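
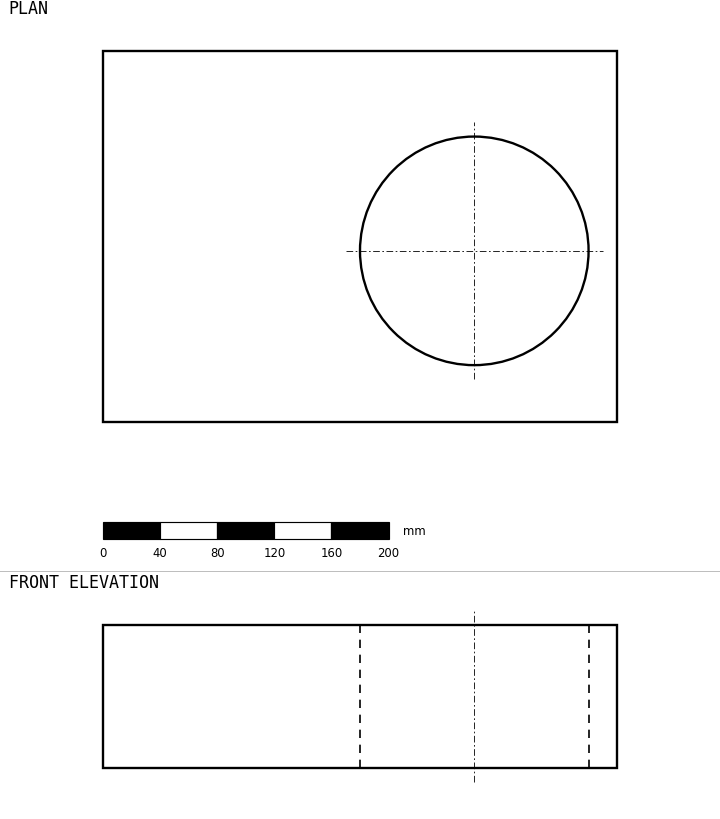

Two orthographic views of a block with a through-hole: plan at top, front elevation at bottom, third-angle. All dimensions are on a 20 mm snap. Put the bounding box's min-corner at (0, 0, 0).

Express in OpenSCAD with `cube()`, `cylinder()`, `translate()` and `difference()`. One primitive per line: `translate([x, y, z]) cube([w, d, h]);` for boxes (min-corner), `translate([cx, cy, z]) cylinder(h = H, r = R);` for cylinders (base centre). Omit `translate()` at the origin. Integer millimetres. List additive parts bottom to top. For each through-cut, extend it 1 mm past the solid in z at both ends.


difference() {
  cube([360, 260, 100]);
  translate([260, 120, -1]) cylinder(h = 102, r = 80);
}


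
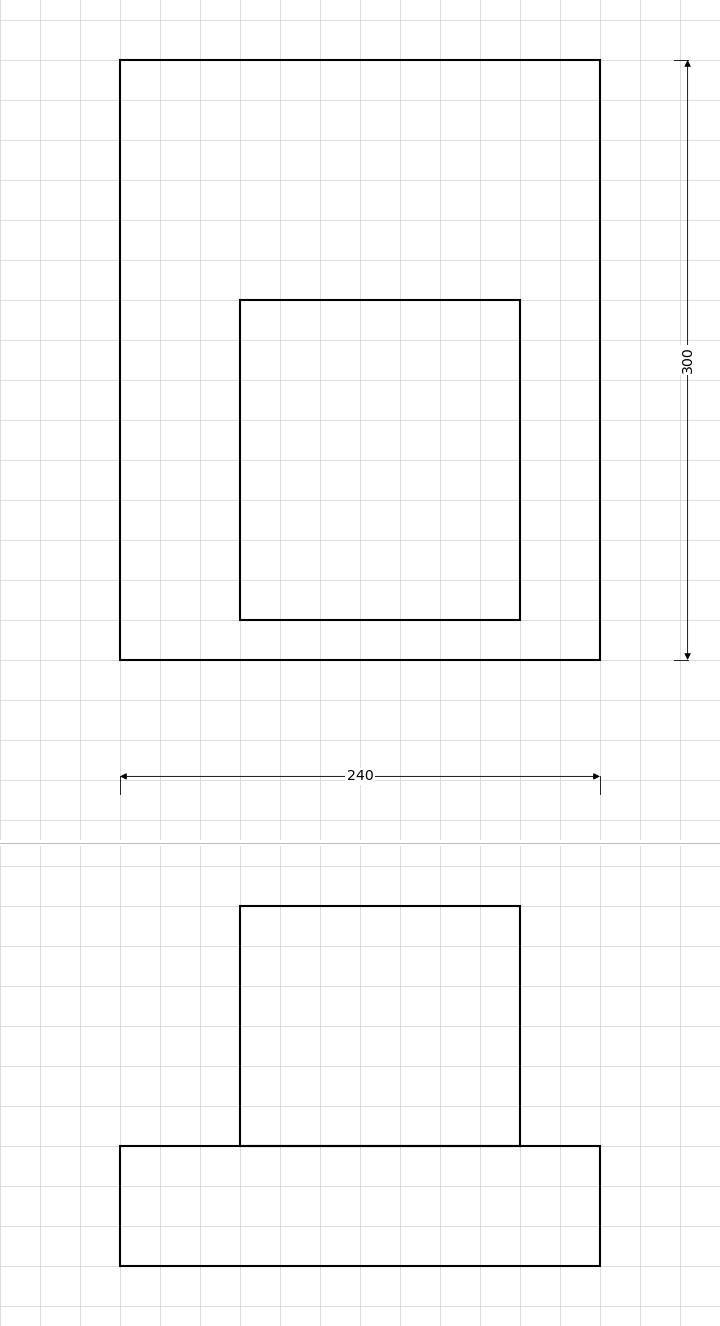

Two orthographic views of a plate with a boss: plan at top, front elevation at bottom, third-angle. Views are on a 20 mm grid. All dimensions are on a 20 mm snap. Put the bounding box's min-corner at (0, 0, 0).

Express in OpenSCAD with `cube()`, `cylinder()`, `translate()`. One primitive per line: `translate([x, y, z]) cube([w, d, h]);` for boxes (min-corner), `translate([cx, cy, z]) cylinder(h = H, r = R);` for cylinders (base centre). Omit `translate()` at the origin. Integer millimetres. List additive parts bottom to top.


cube([240, 300, 60]);
translate([60, 20, 60]) cube([140, 160, 120]);


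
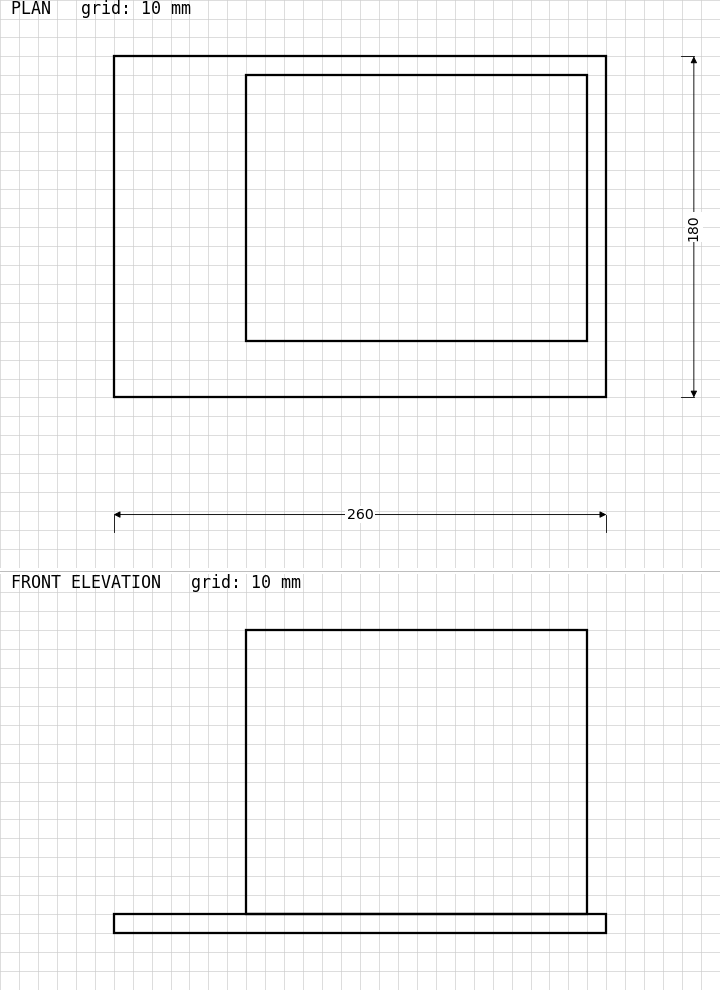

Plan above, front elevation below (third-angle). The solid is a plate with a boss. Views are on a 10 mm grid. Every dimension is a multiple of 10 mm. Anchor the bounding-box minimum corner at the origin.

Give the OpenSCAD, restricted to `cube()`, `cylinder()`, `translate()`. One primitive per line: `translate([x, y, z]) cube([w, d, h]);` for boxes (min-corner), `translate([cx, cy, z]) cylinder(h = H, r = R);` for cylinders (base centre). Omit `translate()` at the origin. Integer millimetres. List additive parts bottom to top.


cube([260, 180, 10]);
translate([70, 30, 10]) cube([180, 140, 150]);


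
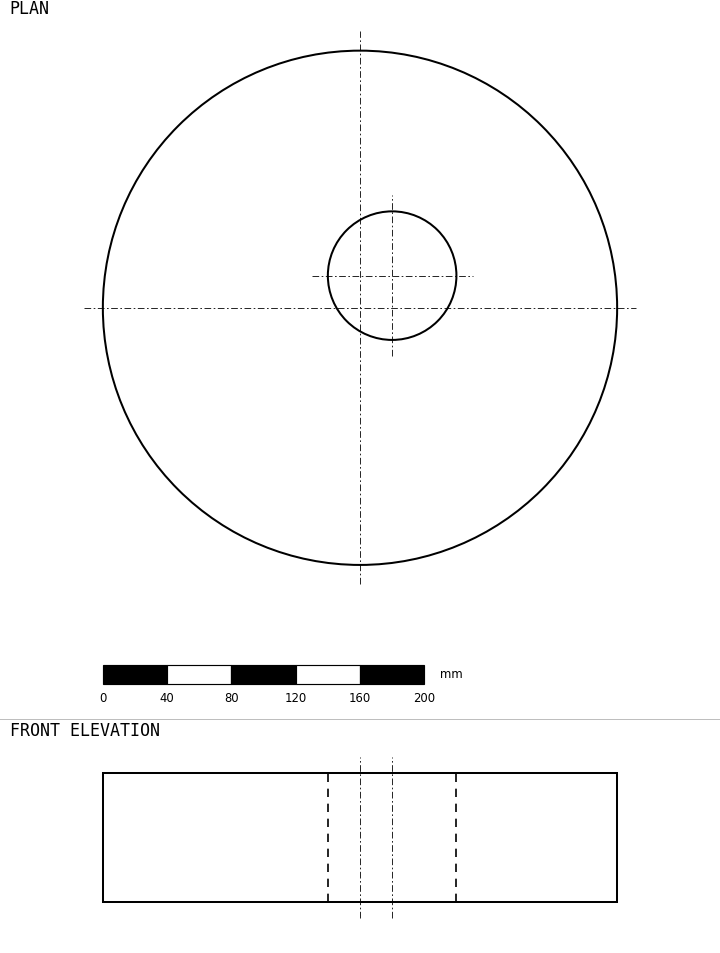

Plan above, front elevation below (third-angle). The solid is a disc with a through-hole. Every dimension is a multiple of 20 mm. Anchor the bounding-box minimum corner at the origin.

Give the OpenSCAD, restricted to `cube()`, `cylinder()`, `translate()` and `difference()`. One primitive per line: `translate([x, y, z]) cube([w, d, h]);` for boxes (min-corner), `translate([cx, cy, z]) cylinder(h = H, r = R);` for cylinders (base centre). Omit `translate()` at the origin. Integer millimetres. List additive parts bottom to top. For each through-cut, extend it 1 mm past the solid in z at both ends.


difference() {
  translate([160, 160, 0]) cylinder(h = 80, r = 160);
  translate([180, 180, -1]) cylinder(h = 82, r = 40);
}


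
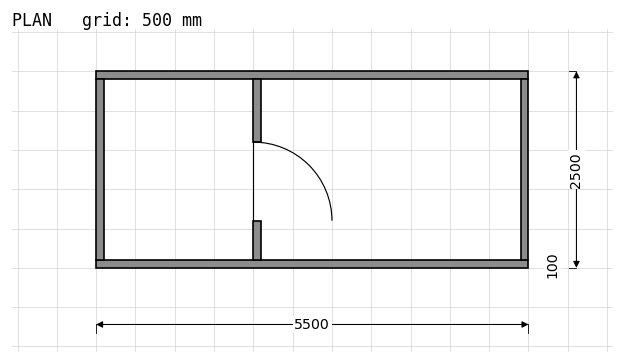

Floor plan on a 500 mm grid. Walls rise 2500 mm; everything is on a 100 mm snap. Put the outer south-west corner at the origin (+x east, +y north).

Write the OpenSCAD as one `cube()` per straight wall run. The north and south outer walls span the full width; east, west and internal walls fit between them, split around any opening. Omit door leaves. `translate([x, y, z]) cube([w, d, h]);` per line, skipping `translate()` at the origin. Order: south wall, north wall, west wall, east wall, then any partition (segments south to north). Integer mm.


cube([5500, 100, 2500]);
translate([0, 2400, 0]) cube([5500, 100, 2500]);
translate([0, 100, 0]) cube([100, 2300, 2500]);
translate([5400, 100, 0]) cube([100, 2300, 2500]);
translate([2000, 100, 0]) cube([100, 500, 2500]);
translate([2000, 1600, 0]) cube([100, 800, 2500]);


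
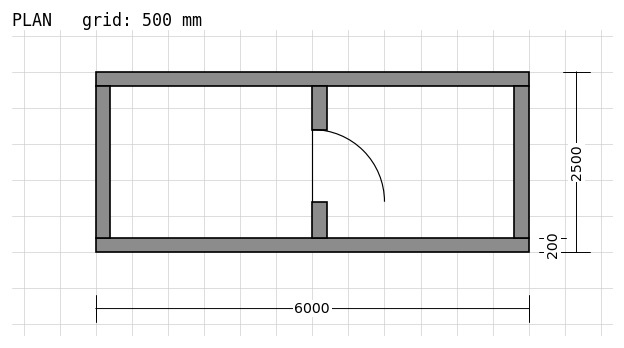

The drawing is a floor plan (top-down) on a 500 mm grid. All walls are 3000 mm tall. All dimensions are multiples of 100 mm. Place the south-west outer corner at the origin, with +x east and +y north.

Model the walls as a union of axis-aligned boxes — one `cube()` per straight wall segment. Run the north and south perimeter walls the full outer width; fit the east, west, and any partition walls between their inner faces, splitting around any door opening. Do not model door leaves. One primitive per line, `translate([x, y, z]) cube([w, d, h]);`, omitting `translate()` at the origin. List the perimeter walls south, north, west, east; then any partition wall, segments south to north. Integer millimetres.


cube([6000, 200, 3000]);
translate([0, 2300, 0]) cube([6000, 200, 3000]);
translate([0, 200, 0]) cube([200, 2100, 3000]);
translate([5800, 200, 0]) cube([200, 2100, 3000]);
translate([3000, 200, 0]) cube([200, 500, 3000]);
translate([3000, 1700, 0]) cube([200, 600, 3000]);


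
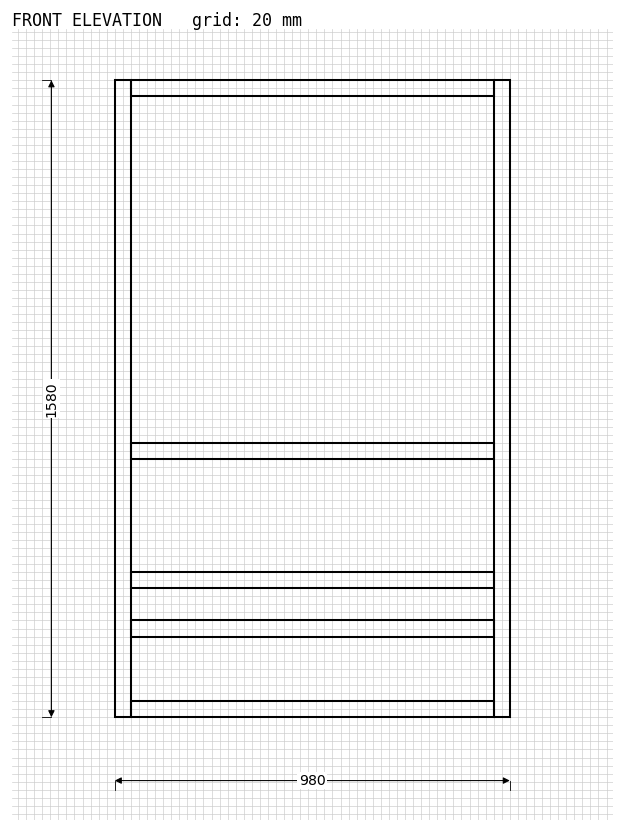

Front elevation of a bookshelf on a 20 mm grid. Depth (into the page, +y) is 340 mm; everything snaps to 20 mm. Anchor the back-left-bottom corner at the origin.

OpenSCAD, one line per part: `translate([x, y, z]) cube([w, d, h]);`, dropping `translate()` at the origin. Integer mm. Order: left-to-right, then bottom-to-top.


cube([40, 340, 1580]);
translate([40, 0, 0]) cube([900, 340, 40]);
translate([40, 0, 200]) cube([900, 340, 40]);
translate([40, 0, 320]) cube([900, 340, 40]);
translate([40, 0, 640]) cube([900, 340, 40]);
translate([40, 0, 1540]) cube([900, 340, 40]);
translate([940, 0, 0]) cube([40, 340, 1580]);


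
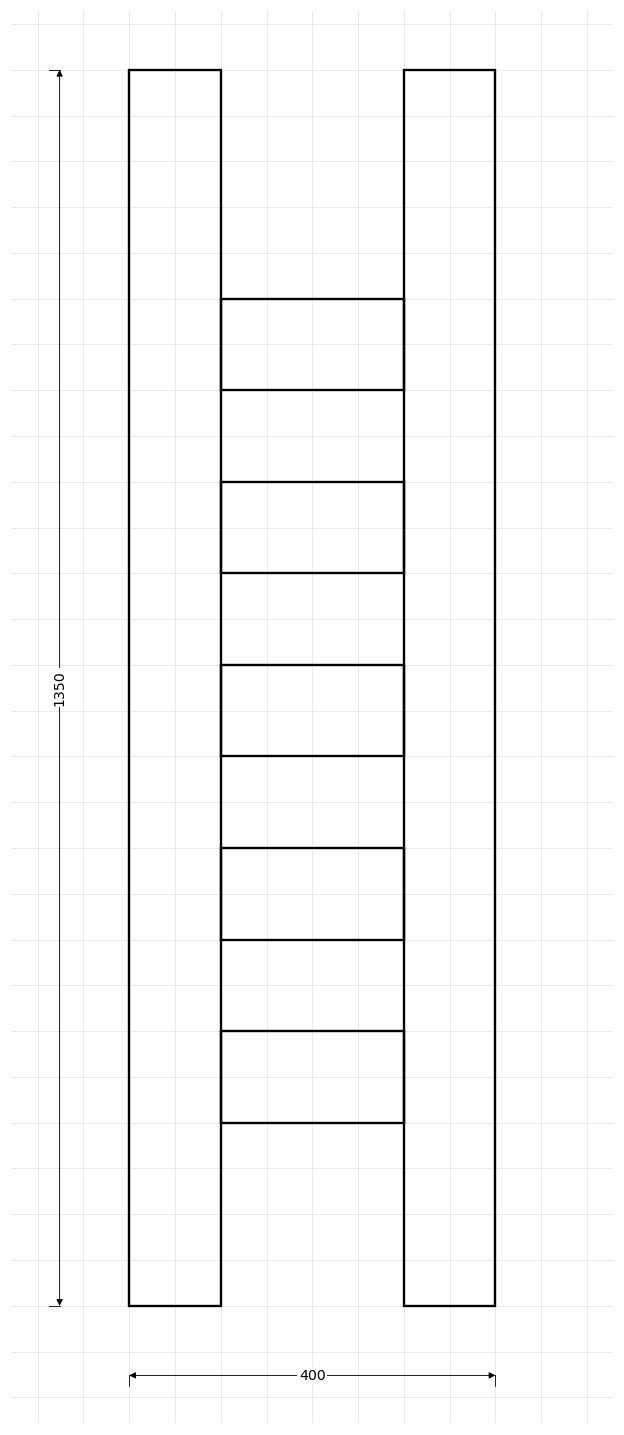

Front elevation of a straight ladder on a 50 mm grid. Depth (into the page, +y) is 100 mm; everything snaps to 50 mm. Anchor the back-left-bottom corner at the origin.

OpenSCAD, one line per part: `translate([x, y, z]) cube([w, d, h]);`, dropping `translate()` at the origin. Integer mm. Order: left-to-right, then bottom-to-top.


cube([100, 100, 1350]);
translate([100, 0, 200]) cube([200, 100, 100]);
translate([100, 0, 400]) cube([200, 100, 100]);
translate([100, 0, 600]) cube([200, 100, 100]);
translate([100, 0, 800]) cube([200, 100, 100]);
translate([100, 0, 1000]) cube([200, 100, 100]);
translate([300, 0, 0]) cube([100, 100, 1350]);


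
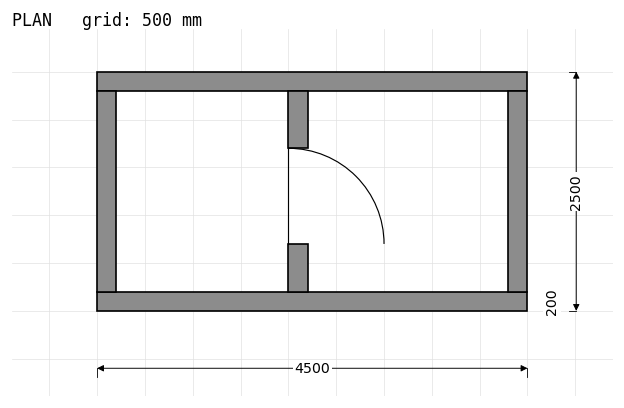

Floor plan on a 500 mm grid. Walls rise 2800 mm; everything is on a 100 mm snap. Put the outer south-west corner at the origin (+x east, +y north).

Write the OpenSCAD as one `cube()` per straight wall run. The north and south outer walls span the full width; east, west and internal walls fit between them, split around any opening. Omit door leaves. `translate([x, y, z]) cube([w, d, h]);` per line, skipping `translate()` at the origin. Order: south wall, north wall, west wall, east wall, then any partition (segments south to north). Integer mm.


cube([4500, 200, 2800]);
translate([0, 2300, 0]) cube([4500, 200, 2800]);
translate([0, 200, 0]) cube([200, 2100, 2800]);
translate([4300, 200, 0]) cube([200, 2100, 2800]);
translate([2000, 200, 0]) cube([200, 500, 2800]);
translate([2000, 1700, 0]) cube([200, 600, 2800]);


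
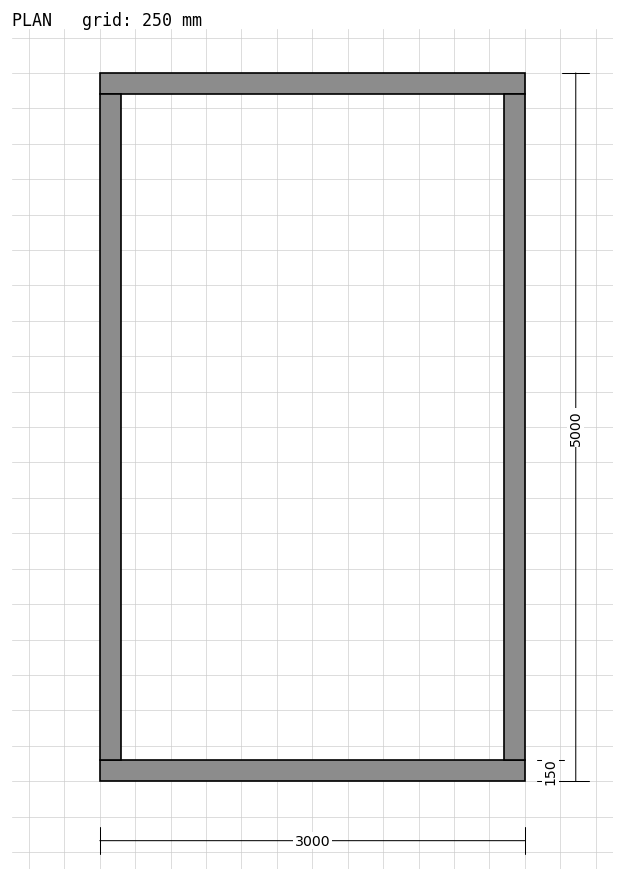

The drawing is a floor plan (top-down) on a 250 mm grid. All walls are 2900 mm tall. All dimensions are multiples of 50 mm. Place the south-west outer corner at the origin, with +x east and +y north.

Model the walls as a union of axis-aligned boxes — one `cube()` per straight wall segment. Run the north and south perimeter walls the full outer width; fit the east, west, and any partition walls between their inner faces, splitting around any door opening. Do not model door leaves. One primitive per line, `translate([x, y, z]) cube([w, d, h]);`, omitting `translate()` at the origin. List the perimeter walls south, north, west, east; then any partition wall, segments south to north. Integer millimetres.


cube([3000, 150, 2900]);
translate([0, 4850, 0]) cube([3000, 150, 2900]);
translate([0, 150, 0]) cube([150, 4700, 2900]);
translate([2850, 150, 0]) cube([150, 4700, 2900]);


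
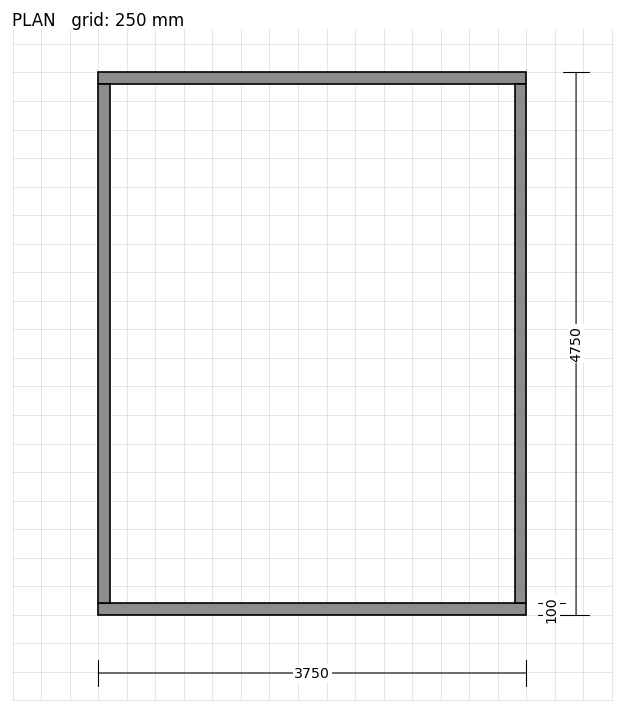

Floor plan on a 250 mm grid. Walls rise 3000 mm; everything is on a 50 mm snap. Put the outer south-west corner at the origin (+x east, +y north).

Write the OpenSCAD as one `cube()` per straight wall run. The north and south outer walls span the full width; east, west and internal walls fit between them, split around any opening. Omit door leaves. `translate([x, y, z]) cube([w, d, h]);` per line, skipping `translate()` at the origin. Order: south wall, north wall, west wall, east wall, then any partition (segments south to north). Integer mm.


cube([3750, 100, 3000]);
translate([0, 4650, 0]) cube([3750, 100, 3000]);
translate([0, 100, 0]) cube([100, 4550, 3000]);
translate([3650, 100, 0]) cube([100, 4550, 3000]);


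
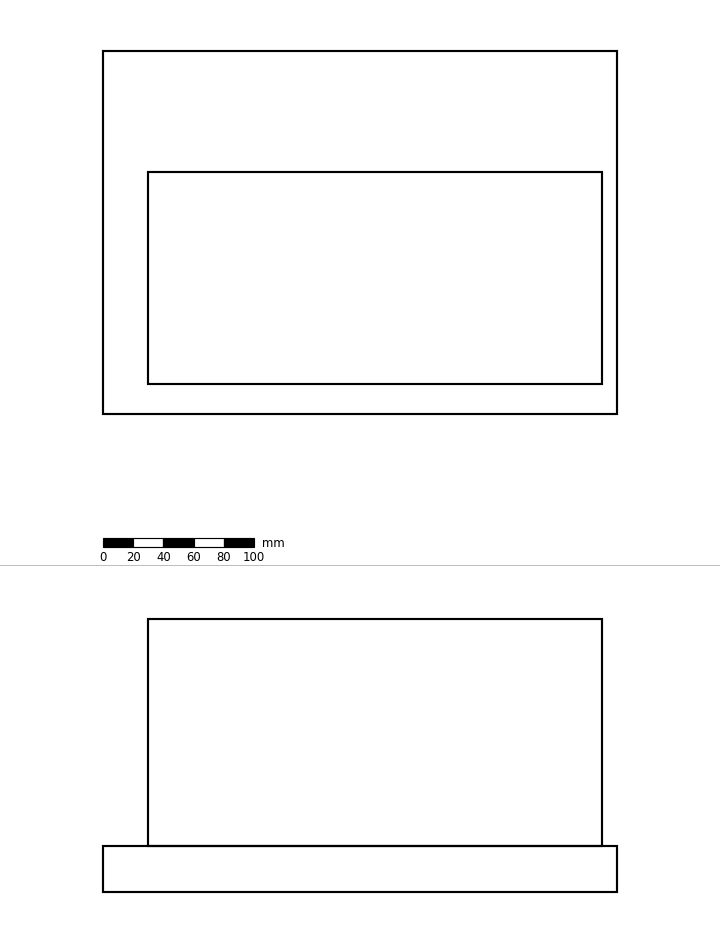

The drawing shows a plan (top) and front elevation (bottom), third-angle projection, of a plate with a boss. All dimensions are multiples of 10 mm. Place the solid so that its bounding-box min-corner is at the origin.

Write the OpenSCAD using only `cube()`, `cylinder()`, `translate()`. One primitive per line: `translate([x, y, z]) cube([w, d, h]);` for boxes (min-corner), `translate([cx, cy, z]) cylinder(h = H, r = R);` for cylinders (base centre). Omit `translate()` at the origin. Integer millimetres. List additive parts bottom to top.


cube([340, 240, 30]);
translate([30, 20, 30]) cube([300, 140, 150]);


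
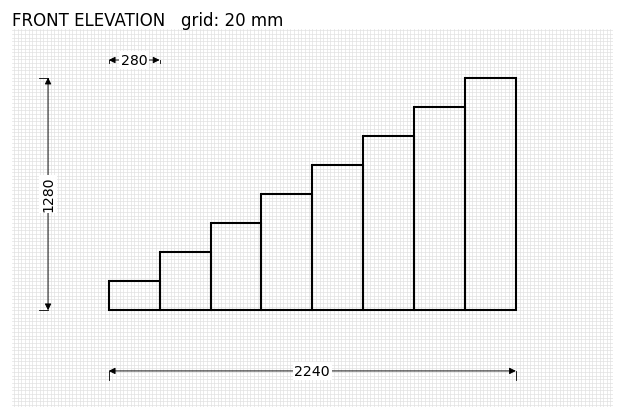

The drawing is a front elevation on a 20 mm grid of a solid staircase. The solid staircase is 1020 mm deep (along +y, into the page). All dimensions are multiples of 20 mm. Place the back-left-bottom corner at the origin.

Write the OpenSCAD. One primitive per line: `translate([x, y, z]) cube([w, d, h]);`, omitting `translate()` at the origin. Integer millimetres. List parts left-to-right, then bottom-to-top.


cube([280, 1020, 160]);
translate([280, 0, 0]) cube([280, 1020, 320]);
translate([560, 0, 0]) cube([280, 1020, 480]);
translate([840, 0, 0]) cube([280, 1020, 640]);
translate([1120, 0, 0]) cube([280, 1020, 800]);
translate([1400, 0, 0]) cube([280, 1020, 960]);
translate([1680, 0, 0]) cube([280, 1020, 1120]);
translate([1960, 0, 0]) cube([280, 1020, 1280]);


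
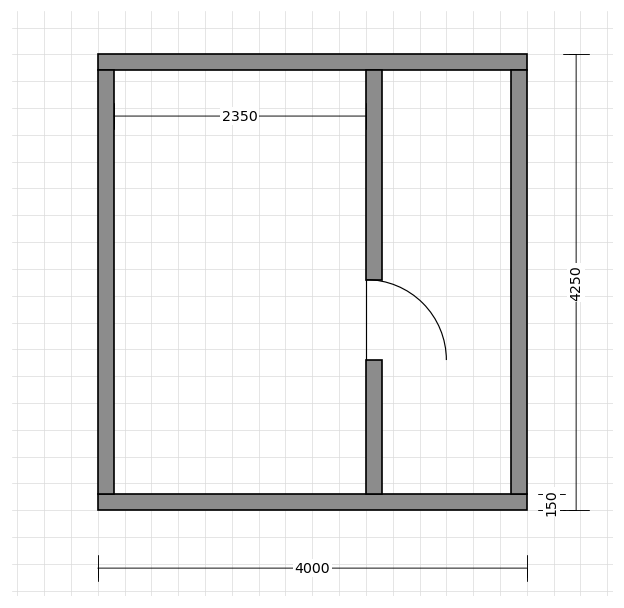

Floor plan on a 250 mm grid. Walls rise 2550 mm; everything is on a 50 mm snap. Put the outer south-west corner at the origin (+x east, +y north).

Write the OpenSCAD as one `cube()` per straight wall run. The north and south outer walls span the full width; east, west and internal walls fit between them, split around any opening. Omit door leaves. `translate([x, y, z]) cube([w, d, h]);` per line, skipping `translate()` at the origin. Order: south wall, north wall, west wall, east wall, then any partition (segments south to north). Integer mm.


cube([4000, 150, 2550]);
translate([0, 4100, 0]) cube([4000, 150, 2550]);
translate([0, 150, 0]) cube([150, 3950, 2550]);
translate([3850, 150, 0]) cube([150, 3950, 2550]);
translate([2500, 150, 0]) cube([150, 1250, 2550]);
translate([2500, 2150, 0]) cube([150, 1950, 2550]);


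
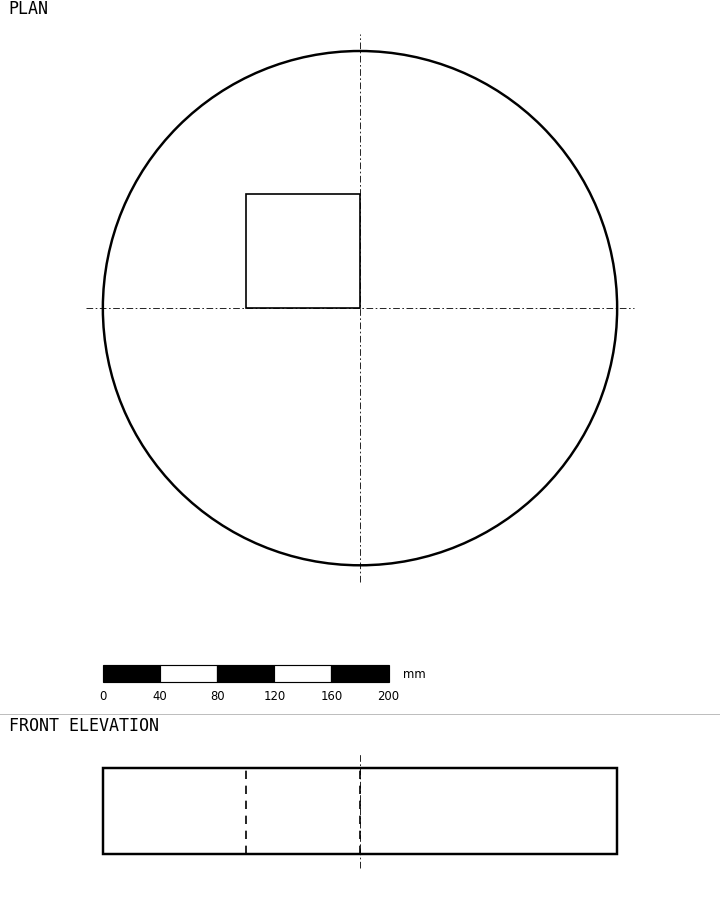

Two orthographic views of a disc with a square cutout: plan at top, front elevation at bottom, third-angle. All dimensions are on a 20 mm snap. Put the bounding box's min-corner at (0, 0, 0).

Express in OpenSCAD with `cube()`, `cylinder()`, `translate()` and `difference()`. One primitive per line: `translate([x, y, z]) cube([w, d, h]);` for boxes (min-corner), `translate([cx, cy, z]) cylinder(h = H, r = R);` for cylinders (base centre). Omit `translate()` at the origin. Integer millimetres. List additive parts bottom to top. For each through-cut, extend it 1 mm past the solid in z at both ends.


difference() {
  translate([180, 180, 0]) cylinder(h = 60, r = 180);
  translate([100, 180, -1]) cube([80, 80, 62]);
}


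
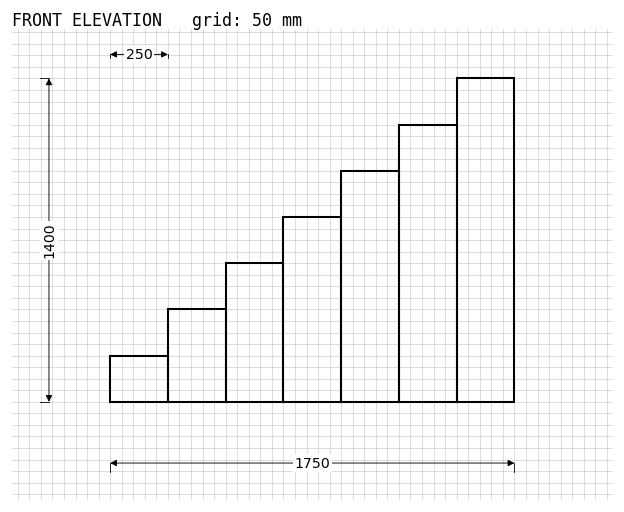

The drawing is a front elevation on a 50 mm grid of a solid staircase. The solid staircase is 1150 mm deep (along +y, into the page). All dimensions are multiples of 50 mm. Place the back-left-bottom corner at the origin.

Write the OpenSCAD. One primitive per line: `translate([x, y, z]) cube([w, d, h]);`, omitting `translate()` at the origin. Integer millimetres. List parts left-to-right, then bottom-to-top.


cube([250, 1150, 200]);
translate([250, 0, 0]) cube([250, 1150, 400]);
translate([500, 0, 0]) cube([250, 1150, 600]);
translate([750, 0, 0]) cube([250, 1150, 800]);
translate([1000, 0, 0]) cube([250, 1150, 1000]);
translate([1250, 0, 0]) cube([250, 1150, 1200]);
translate([1500, 0, 0]) cube([250, 1150, 1400]);


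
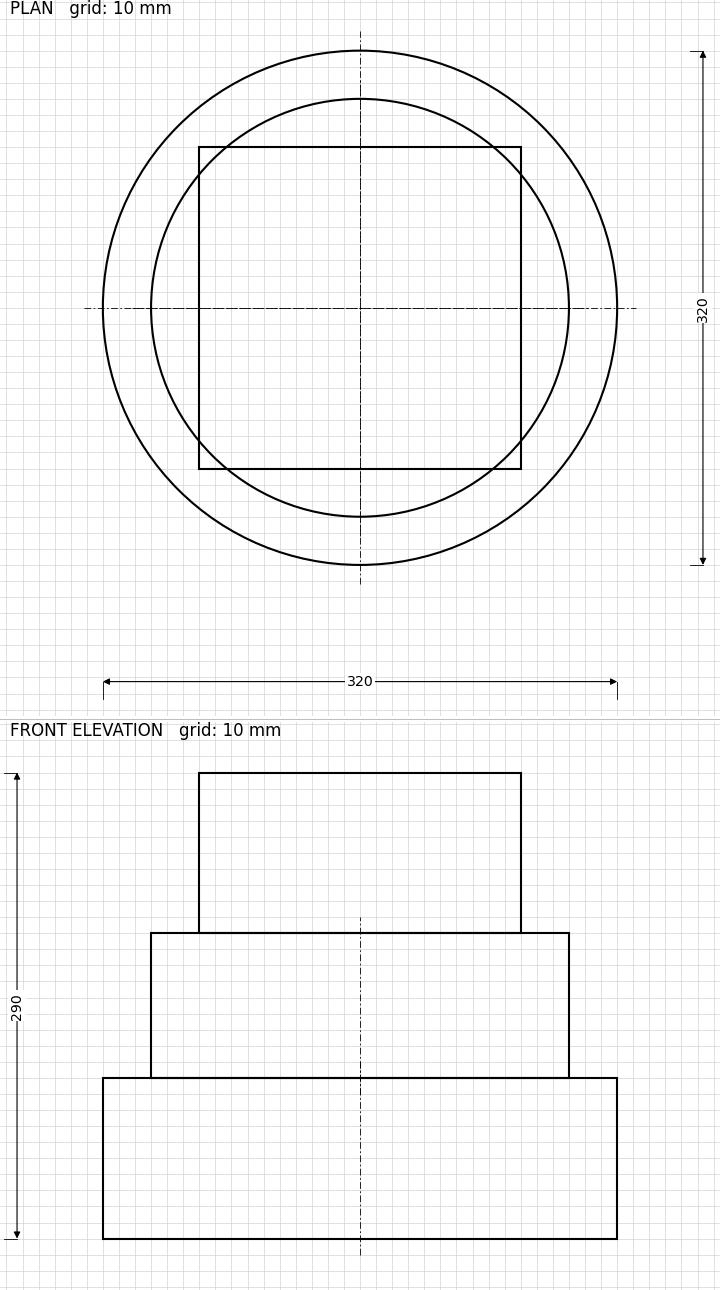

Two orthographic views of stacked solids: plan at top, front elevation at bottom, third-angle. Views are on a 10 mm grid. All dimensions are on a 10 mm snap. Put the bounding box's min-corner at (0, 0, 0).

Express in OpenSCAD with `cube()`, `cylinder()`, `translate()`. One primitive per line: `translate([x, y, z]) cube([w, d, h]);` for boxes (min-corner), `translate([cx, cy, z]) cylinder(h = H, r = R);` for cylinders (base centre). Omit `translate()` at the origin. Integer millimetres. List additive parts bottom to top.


translate([160, 160, 0]) cylinder(h = 100, r = 160);
translate([160, 160, 100]) cylinder(h = 90, r = 130);
translate([60, 60, 190]) cube([200, 200, 100]);


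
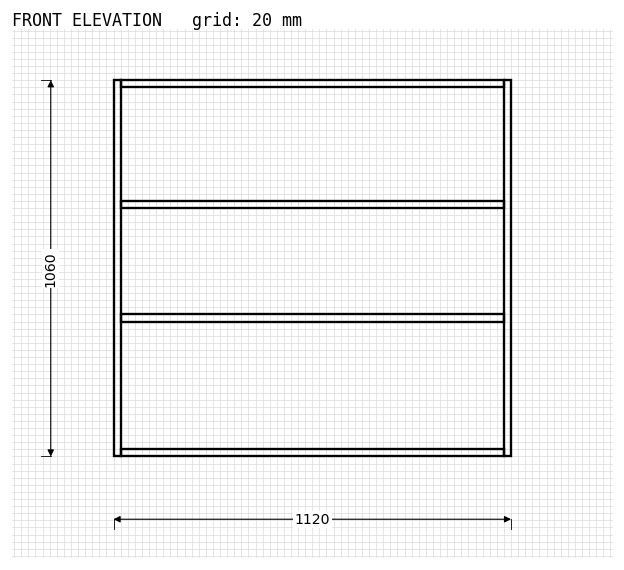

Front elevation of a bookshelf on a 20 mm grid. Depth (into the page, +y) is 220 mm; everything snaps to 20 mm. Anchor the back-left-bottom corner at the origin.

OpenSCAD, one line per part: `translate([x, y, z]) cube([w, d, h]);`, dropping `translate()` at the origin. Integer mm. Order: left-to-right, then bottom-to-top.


cube([20, 220, 1060]);
translate([20, 0, 0]) cube([1080, 220, 20]);
translate([20, 0, 380]) cube([1080, 220, 20]);
translate([20, 0, 700]) cube([1080, 220, 20]);
translate([20, 0, 1040]) cube([1080, 220, 20]);
translate([1100, 0, 0]) cube([20, 220, 1060]);


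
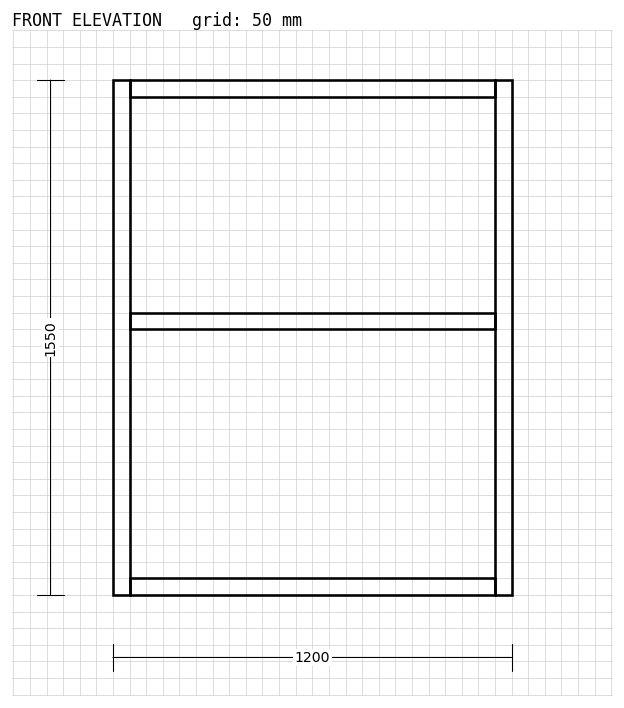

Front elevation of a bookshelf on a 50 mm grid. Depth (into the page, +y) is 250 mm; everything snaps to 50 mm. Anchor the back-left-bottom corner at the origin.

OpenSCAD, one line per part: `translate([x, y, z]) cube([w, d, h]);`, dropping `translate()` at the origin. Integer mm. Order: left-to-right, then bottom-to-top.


cube([50, 250, 1550]);
translate([50, 0, 0]) cube([1100, 250, 50]);
translate([50, 0, 800]) cube([1100, 250, 50]);
translate([50, 0, 1500]) cube([1100, 250, 50]);
translate([1150, 0, 0]) cube([50, 250, 1550]);


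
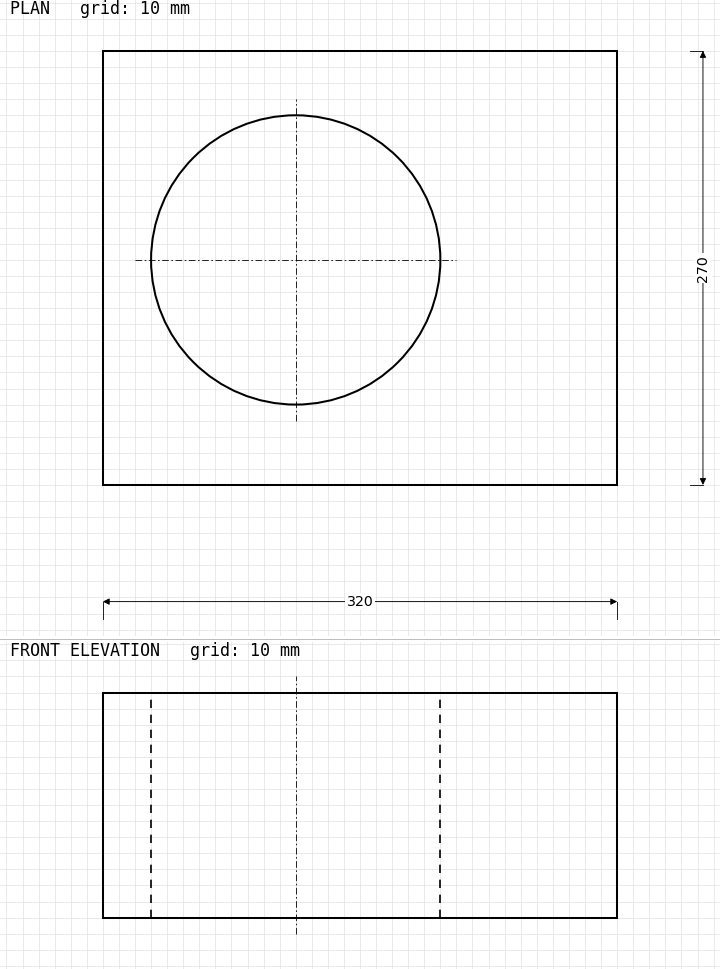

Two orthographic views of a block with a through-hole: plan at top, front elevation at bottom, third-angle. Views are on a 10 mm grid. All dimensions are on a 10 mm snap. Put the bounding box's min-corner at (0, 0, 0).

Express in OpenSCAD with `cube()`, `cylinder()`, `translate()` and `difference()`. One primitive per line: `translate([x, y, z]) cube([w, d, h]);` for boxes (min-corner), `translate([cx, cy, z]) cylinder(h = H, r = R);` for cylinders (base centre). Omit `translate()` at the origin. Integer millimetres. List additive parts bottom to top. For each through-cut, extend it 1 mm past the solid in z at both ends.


difference() {
  cube([320, 270, 140]);
  translate([120, 140, -1]) cylinder(h = 142, r = 90);
}


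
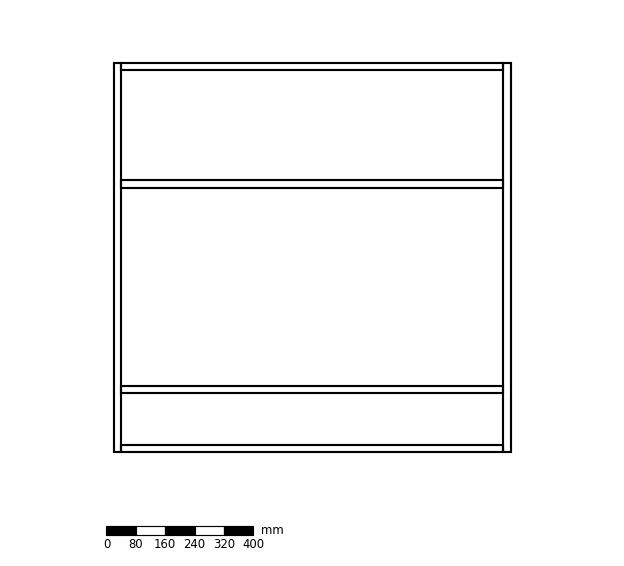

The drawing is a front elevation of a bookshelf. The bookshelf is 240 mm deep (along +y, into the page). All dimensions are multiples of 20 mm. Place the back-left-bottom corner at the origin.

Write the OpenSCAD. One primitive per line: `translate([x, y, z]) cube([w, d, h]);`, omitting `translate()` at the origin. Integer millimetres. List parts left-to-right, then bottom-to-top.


cube([20, 240, 1060]);
translate([20, 0, 0]) cube([1040, 240, 20]);
translate([20, 0, 160]) cube([1040, 240, 20]);
translate([20, 0, 720]) cube([1040, 240, 20]);
translate([20, 0, 1040]) cube([1040, 240, 20]);
translate([1060, 0, 0]) cube([20, 240, 1060]);


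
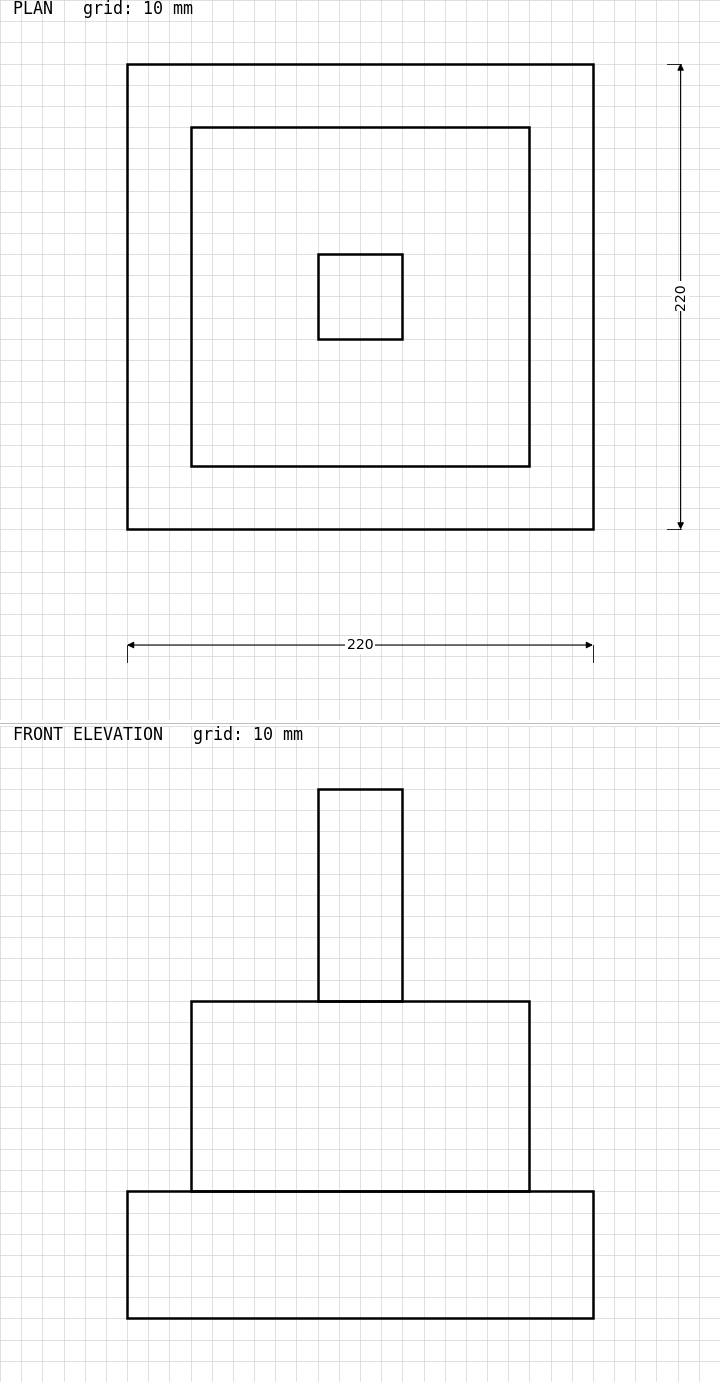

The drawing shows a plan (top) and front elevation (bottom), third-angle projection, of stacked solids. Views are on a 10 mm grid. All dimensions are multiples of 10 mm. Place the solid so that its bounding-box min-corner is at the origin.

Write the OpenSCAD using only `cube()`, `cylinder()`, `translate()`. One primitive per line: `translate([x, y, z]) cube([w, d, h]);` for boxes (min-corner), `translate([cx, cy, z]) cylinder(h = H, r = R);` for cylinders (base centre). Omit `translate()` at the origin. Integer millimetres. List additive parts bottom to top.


cube([220, 220, 60]);
translate([30, 30, 60]) cube([160, 160, 90]);
translate([90, 90, 150]) cube([40, 40, 100]);


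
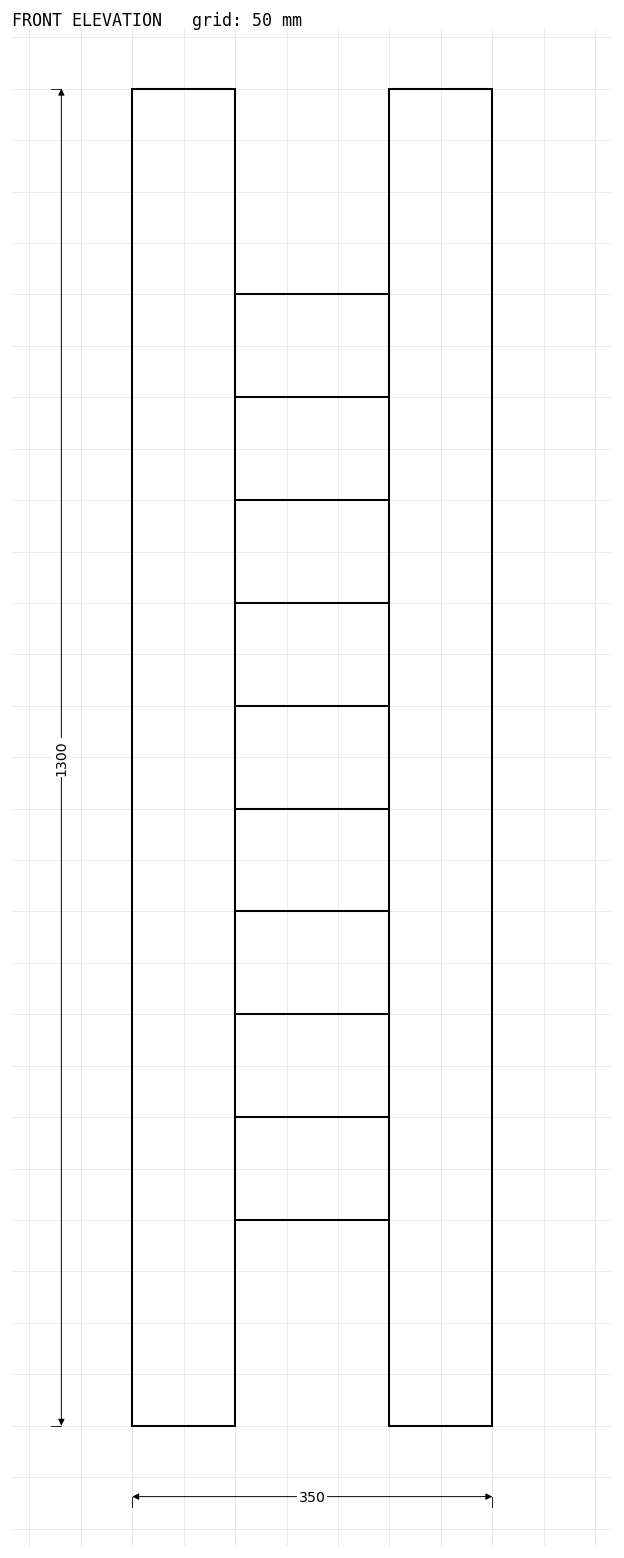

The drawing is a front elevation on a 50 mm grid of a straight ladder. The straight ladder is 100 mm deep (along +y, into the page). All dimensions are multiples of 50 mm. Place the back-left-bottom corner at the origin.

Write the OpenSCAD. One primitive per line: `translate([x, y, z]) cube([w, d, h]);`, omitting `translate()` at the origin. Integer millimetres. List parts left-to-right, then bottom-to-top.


cube([100, 100, 1300]);
translate([100, 0, 200]) cube([150, 100, 100]);
translate([100, 0, 400]) cube([150, 100, 100]);
translate([100, 0, 600]) cube([150, 100, 100]);
translate([100, 0, 800]) cube([150, 100, 100]);
translate([100, 0, 1000]) cube([150, 100, 100]);
translate([250, 0, 0]) cube([100, 100, 1300]);


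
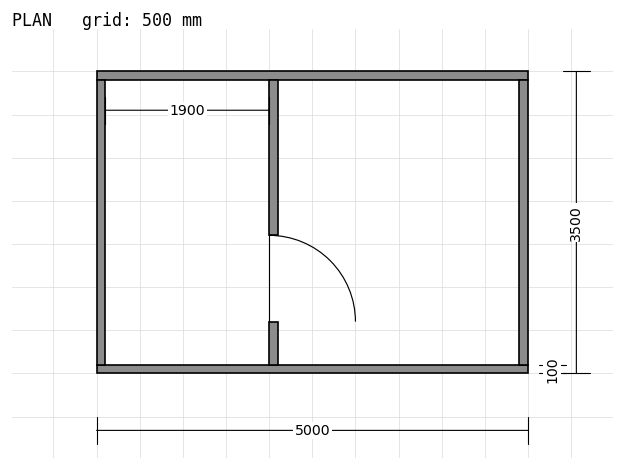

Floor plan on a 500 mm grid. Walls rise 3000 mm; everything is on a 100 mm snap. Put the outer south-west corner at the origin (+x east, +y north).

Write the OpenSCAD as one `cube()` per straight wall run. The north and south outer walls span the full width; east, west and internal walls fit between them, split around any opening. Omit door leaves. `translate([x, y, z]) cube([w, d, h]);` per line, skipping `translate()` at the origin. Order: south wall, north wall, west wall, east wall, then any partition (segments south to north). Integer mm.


cube([5000, 100, 3000]);
translate([0, 3400, 0]) cube([5000, 100, 3000]);
translate([0, 100, 0]) cube([100, 3300, 3000]);
translate([4900, 100, 0]) cube([100, 3300, 3000]);
translate([2000, 100, 0]) cube([100, 500, 3000]);
translate([2000, 1600, 0]) cube([100, 1800, 3000]);


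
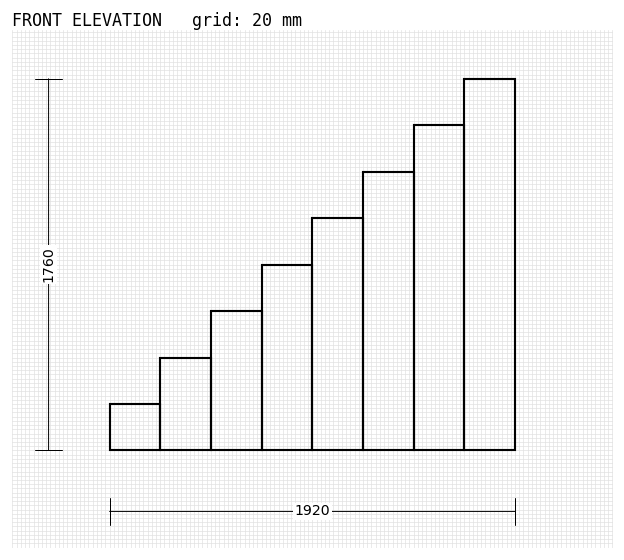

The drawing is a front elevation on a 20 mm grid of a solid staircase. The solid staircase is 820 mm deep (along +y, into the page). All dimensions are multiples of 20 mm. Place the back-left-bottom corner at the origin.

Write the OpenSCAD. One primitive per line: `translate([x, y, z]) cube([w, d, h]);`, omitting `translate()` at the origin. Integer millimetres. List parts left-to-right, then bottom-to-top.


cube([240, 820, 220]);
translate([240, 0, 0]) cube([240, 820, 440]);
translate([480, 0, 0]) cube([240, 820, 660]);
translate([720, 0, 0]) cube([240, 820, 880]);
translate([960, 0, 0]) cube([240, 820, 1100]);
translate([1200, 0, 0]) cube([240, 820, 1320]);
translate([1440, 0, 0]) cube([240, 820, 1540]);
translate([1680, 0, 0]) cube([240, 820, 1760]);


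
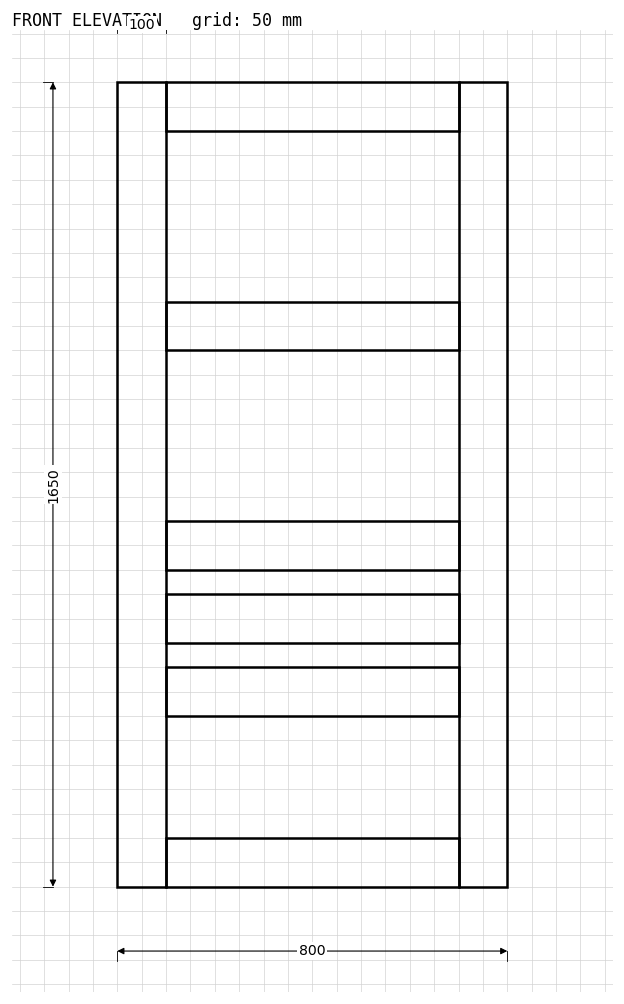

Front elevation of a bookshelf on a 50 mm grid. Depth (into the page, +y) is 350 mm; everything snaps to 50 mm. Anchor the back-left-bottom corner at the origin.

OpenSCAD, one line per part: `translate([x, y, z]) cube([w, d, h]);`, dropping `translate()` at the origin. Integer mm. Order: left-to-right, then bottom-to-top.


cube([100, 350, 1650]);
translate([100, 0, 0]) cube([600, 350, 100]);
translate([100, 0, 350]) cube([600, 350, 100]);
translate([100, 0, 500]) cube([600, 350, 100]);
translate([100, 0, 650]) cube([600, 350, 100]);
translate([100, 0, 1100]) cube([600, 350, 100]);
translate([100, 0, 1550]) cube([600, 350, 100]);
translate([700, 0, 0]) cube([100, 350, 1650]);


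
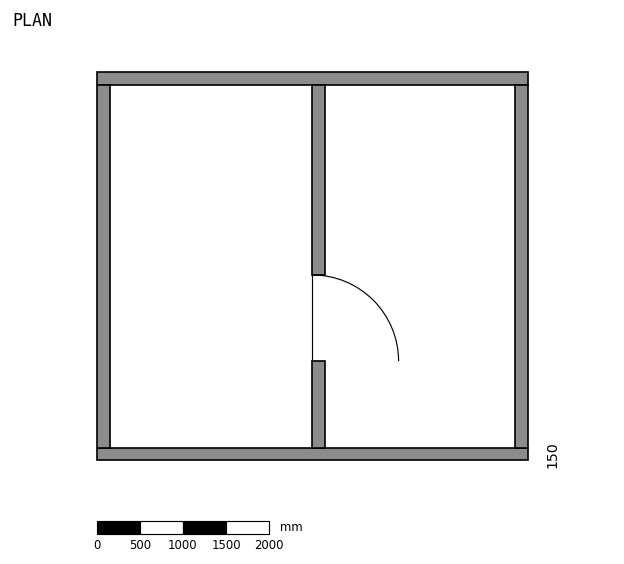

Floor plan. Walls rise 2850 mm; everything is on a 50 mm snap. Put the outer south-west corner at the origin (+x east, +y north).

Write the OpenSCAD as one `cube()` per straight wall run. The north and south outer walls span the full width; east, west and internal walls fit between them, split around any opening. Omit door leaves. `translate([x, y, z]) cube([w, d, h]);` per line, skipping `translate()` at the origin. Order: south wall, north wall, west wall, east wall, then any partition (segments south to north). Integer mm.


cube([5000, 150, 2850]);
translate([0, 4350, 0]) cube([5000, 150, 2850]);
translate([0, 150, 0]) cube([150, 4200, 2850]);
translate([4850, 150, 0]) cube([150, 4200, 2850]);
translate([2500, 150, 0]) cube([150, 1000, 2850]);
translate([2500, 2150, 0]) cube([150, 2200, 2850]);


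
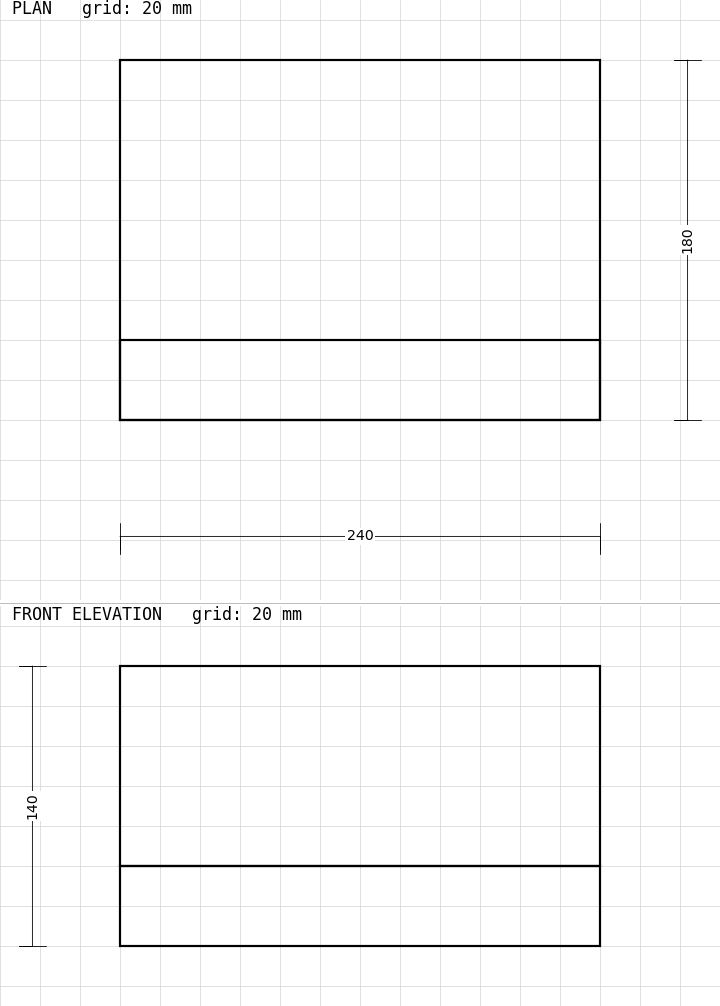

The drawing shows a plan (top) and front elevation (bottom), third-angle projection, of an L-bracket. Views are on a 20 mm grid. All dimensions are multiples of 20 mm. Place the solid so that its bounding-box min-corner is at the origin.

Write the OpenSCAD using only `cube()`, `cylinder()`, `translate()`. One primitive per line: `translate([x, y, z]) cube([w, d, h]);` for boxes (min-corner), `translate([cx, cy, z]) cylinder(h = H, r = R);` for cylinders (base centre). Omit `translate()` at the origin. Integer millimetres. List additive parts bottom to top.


cube([240, 180, 40]);
translate([0, 0, 40]) cube([240, 40, 100]);


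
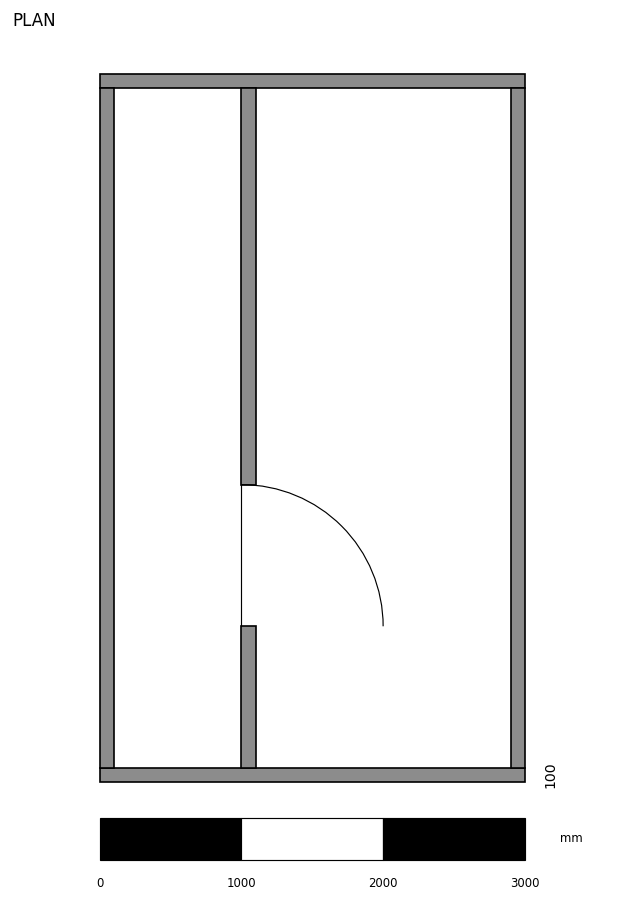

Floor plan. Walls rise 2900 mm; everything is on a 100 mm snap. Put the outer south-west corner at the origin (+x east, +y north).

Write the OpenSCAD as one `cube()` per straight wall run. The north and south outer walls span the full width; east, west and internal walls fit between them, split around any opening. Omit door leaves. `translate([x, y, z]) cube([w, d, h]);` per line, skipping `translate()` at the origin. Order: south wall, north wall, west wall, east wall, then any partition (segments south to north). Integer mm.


cube([3000, 100, 2900]);
translate([0, 4900, 0]) cube([3000, 100, 2900]);
translate([0, 100, 0]) cube([100, 4800, 2900]);
translate([2900, 100, 0]) cube([100, 4800, 2900]);
translate([1000, 100, 0]) cube([100, 1000, 2900]);
translate([1000, 2100, 0]) cube([100, 2800, 2900]);


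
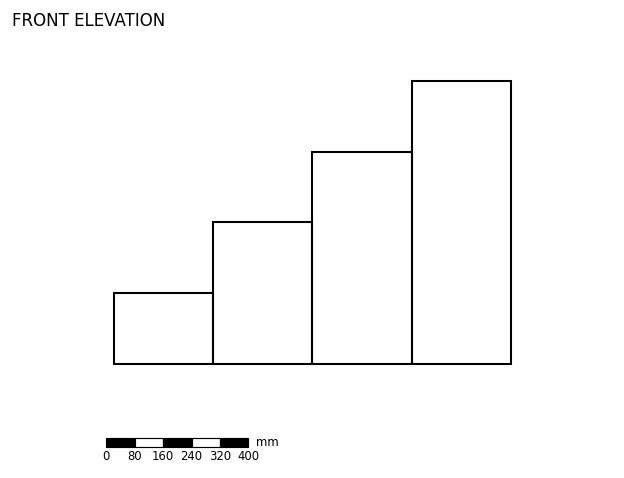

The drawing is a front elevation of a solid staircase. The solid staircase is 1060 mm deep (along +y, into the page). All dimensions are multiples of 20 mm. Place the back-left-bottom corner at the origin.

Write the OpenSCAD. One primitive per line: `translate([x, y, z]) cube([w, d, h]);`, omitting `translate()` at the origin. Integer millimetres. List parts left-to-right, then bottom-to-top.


cube([280, 1060, 200]);
translate([280, 0, 0]) cube([280, 1060, 400]);
translate([560, 0, 0]) cube([280, 1060, 600]);
translate([840, 0, 0]) cube([280, 1060, 800]);


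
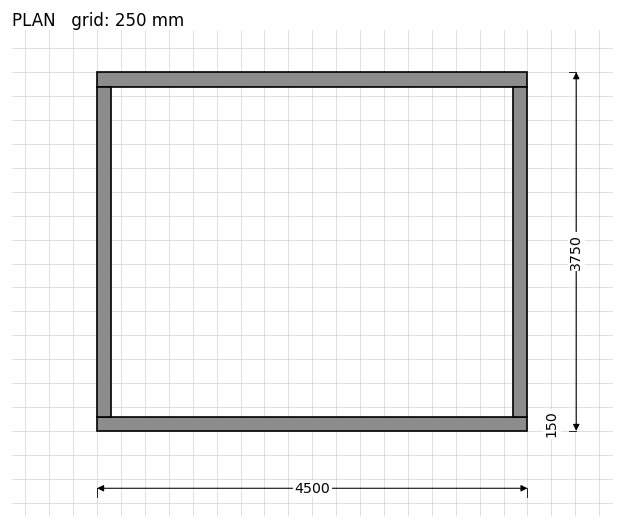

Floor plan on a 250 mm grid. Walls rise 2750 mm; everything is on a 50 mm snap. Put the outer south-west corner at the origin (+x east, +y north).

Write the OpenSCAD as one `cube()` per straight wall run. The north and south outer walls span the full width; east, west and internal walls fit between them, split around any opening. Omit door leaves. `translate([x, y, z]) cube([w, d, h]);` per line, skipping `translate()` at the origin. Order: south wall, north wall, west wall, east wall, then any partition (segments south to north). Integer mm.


cube([4500, 150, 2750]);
translate([0, 3600, 0]) cube([4500, 150, 2750]);
translate([0, 150, 0]) cube([150, 3450, 2750]);
translate([4350, 150, 0]) cube([150, 3450, 2750]);


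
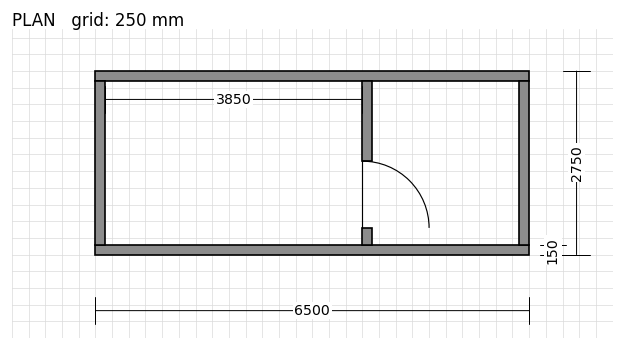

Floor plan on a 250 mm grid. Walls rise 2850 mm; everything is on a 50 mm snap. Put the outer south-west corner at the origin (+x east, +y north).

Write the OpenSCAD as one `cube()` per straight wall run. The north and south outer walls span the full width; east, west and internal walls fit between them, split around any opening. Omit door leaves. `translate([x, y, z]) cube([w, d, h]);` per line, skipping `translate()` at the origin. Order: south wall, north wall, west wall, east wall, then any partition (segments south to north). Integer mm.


cube([6500, 150, 2850]);
translate([0, 2600, 0]) cube([6500, 150, 2850]);
translate([0, 150, 0]) cube([150, 2450, 2850]);
translate([6350, 150, 0]) cube([150, 2450, 2850]);
translate([4000, 150, 0]) cube([150, 250, 2850]);
translate([4000, 1400, 0]) cube([150, 1200, 2850]);


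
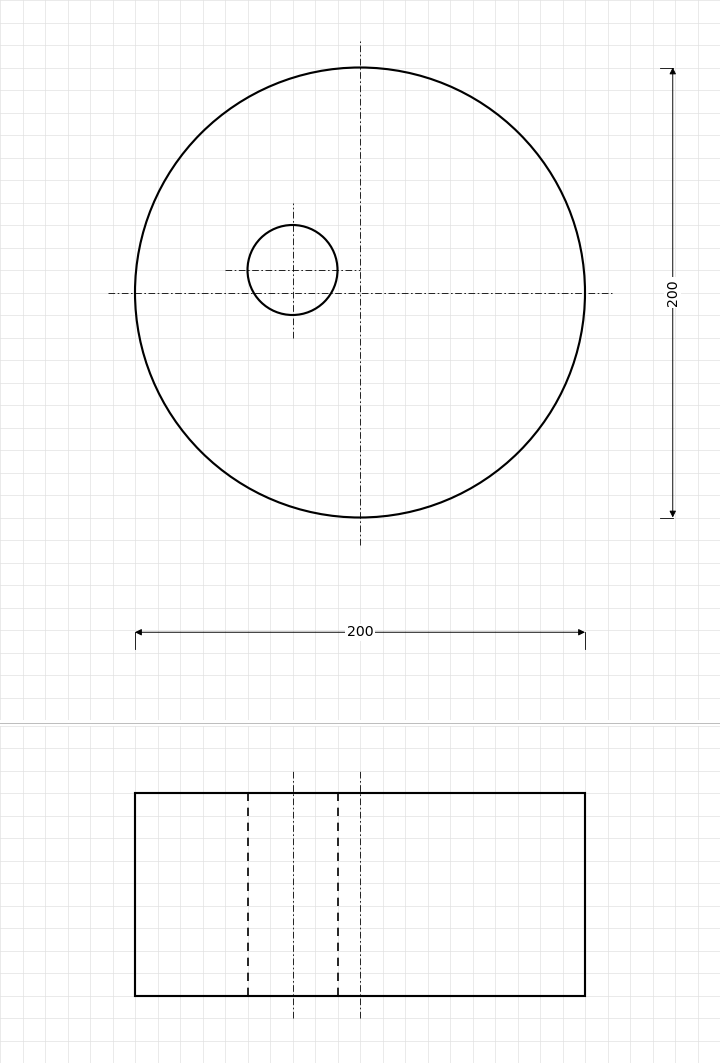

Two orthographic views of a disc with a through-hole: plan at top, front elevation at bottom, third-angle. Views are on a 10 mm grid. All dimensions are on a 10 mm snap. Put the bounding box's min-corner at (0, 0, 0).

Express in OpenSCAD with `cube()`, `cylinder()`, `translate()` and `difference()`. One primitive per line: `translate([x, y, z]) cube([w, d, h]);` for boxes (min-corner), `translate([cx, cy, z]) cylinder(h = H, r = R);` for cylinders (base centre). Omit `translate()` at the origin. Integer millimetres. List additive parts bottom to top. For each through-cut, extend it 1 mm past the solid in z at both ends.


difference() {
  translate([100, 100, 0]) cylinder(h = 90, r = 100);
  translate([70, 110, -1]) cylinder(h = 92, r = 20);
}


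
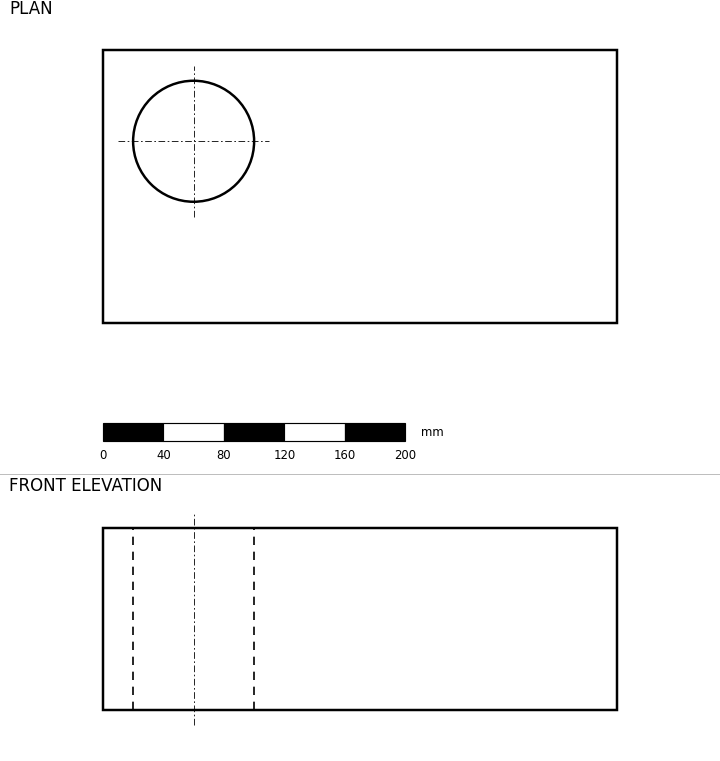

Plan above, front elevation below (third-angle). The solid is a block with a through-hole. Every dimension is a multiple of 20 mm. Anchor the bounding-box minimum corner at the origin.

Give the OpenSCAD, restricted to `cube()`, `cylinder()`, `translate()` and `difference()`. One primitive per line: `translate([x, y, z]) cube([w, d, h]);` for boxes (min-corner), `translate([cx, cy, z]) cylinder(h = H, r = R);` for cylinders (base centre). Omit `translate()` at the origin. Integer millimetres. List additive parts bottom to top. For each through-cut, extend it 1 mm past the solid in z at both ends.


difference() {
  cube([340, 180, 120]);
  translate([60, 120, -1]) cylinder(h = 122, r = 40);
}


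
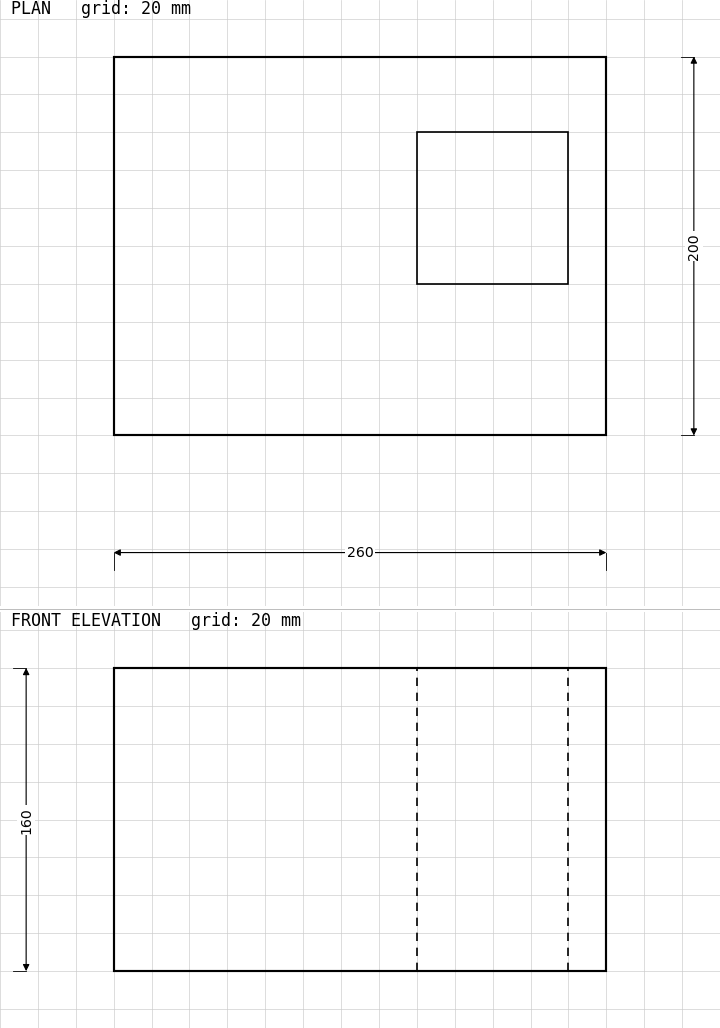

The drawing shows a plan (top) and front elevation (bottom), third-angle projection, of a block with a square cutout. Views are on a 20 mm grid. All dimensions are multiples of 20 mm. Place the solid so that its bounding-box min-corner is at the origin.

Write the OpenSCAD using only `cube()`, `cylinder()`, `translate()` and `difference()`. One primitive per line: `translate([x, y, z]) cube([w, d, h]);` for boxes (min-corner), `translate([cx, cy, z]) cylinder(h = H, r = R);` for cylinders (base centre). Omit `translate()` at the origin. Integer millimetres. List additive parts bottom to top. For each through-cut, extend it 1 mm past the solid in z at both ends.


difference() {
  cube([260, 200, 160]);
  translate([160, 80, -1]) cube([80, 80, 162]);
}


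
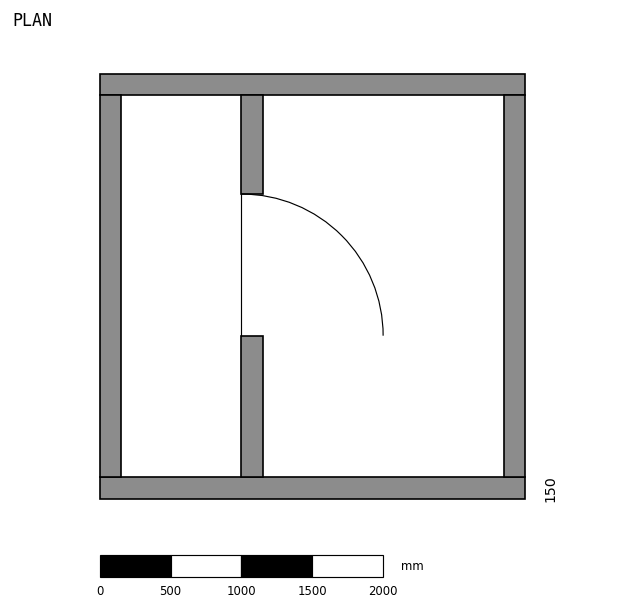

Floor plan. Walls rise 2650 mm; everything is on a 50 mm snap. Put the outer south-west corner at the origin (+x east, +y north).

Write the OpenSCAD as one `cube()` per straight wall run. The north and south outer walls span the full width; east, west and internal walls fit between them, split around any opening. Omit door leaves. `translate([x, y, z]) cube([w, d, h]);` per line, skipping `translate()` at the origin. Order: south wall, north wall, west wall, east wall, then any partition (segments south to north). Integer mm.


cube([3000, 150, 2650]);
translate([0, 2850, 0]) cube([3000, 150, 2650]);
translate([0, 150, 0]) cube([150, 2700, 2650]);
translate([2850, 150, 0]) cube([150, 2700, 2650]);
translate([1000, 150, 0]) cube([150, 1000, 2650]);
translate([1000, 2150, 0]) cube([150, 700, 2650]);


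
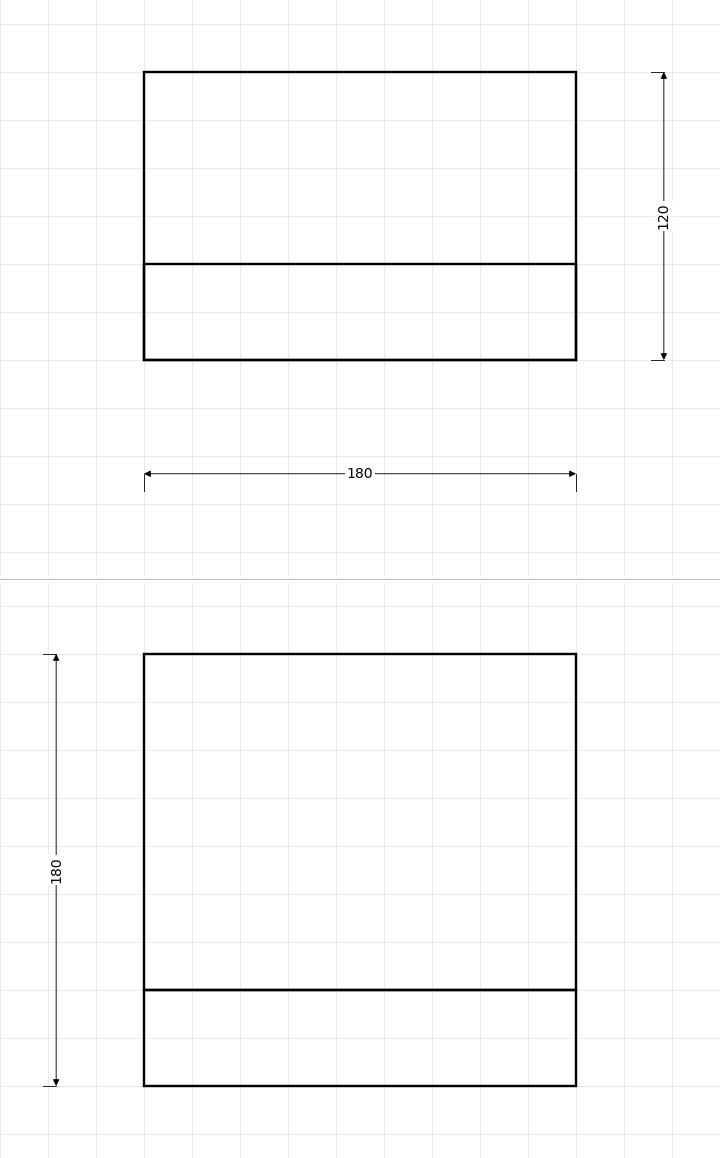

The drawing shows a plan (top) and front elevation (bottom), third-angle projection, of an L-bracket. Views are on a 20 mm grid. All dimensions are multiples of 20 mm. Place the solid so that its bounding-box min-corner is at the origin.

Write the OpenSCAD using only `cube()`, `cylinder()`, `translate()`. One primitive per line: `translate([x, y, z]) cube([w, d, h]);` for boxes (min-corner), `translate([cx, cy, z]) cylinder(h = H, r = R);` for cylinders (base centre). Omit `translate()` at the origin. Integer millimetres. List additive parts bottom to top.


cube([180, 120, 40]);
translate([0, 0, 40]) cube([180, 40, 140]);


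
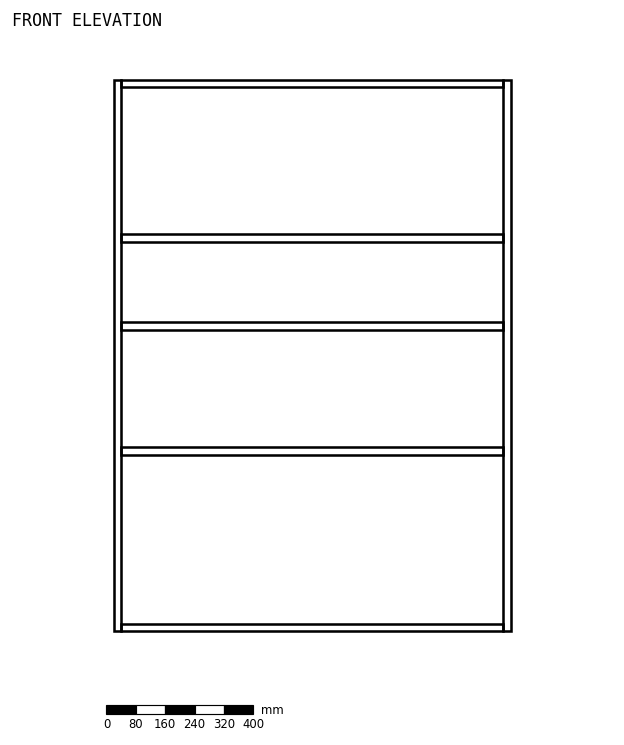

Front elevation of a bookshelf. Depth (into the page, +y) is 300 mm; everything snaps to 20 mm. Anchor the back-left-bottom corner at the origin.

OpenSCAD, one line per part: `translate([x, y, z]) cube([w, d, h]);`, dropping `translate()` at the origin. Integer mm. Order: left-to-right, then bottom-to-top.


cube([20, 300, 1500]);
translate([20, 0, 0]) cube([1040, 300, 20]);
translate([20, 0, 480]) cube([1040, 300, 20]);
translate([20, 0, 820]) cube([1040, 300, 20]);
translate([20, 0, 1060]) cube([1040, 300, 20]);
translate([20, 0, 1480]) cube([1040, 300, 20]);
translate([1060, 0, 0]) cube([20, 300, 1500]);


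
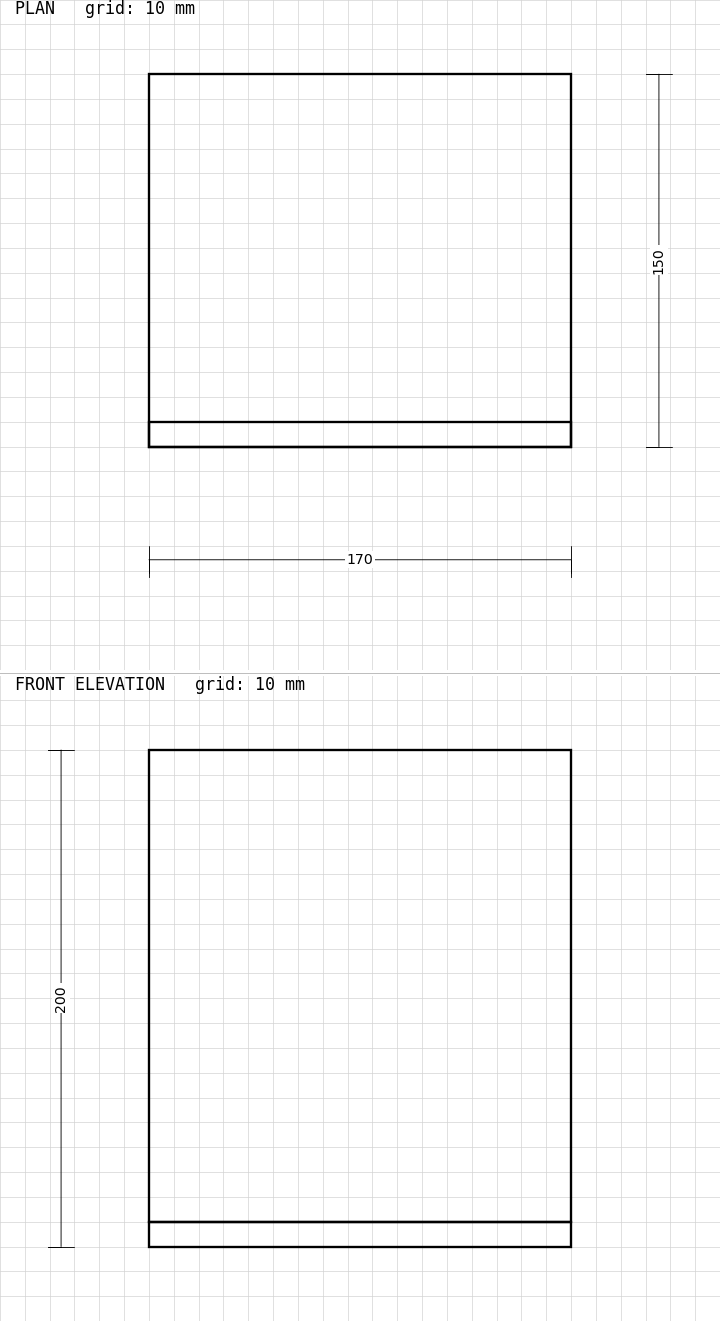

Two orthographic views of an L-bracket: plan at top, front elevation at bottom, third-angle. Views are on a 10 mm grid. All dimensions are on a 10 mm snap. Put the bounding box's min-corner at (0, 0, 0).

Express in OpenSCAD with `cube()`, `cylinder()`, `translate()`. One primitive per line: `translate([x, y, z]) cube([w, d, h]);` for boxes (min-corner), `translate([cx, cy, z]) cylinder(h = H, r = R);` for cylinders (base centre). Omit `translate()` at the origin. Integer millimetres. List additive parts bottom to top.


cube([170, 150, 10]);
translate([0, 0, 10]) cube([170, 10, 190]);
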